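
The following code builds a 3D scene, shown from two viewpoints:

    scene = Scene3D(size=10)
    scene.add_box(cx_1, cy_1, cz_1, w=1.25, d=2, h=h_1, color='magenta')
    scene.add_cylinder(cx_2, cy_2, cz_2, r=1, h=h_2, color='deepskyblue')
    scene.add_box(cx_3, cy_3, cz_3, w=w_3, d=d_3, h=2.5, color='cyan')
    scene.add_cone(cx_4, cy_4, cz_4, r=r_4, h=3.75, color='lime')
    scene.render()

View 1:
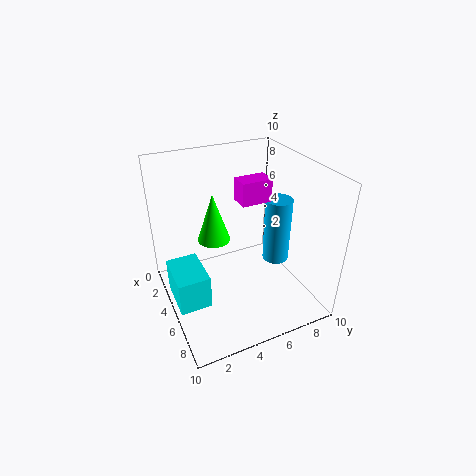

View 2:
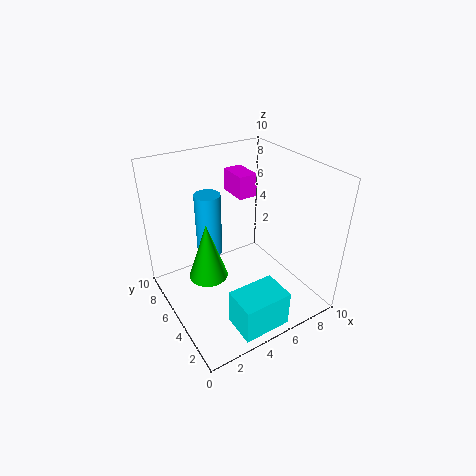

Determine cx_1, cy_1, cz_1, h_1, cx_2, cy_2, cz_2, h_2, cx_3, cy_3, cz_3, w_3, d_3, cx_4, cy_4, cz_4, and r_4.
cx_1 = 5; cy_1 = 4.75; cz_1 = 8; h_1 = 1.5; cx_2 = 4.5; cy_2 = 8.5; cz_2 = 2; h_2 = 5; cx_3 = 2.75; cy_3 = 0.25; cz_3 = 0.5; w_3 = 3.25; d_3 = 2.25; cx_4 = 2.25; cy_4 = 4.25; cz_4 = 3.5; r_4 = 1.25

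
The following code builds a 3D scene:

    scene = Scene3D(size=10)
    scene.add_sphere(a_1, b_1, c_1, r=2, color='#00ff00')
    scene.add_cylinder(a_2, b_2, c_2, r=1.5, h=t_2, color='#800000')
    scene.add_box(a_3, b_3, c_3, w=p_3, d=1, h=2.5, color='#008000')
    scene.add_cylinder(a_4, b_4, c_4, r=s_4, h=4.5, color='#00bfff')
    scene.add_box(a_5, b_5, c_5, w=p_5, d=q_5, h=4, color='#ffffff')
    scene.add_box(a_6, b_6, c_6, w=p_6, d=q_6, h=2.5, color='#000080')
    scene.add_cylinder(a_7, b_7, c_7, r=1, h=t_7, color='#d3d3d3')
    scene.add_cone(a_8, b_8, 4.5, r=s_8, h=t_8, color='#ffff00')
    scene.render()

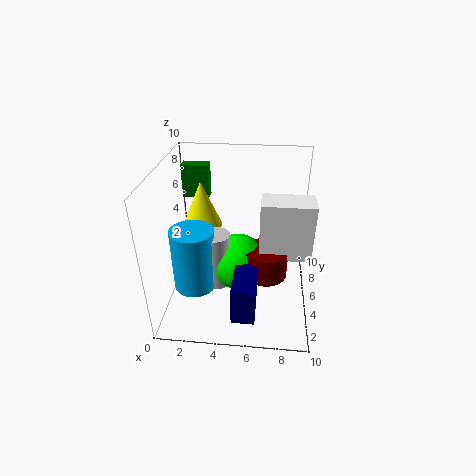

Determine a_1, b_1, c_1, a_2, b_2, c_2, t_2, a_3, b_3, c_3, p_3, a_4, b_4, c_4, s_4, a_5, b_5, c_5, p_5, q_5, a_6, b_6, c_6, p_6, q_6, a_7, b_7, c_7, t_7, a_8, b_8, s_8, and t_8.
a_1 = 5, b_1 = 5, c_1 = 3, a_2 = 7, b_2 = 4.5, c_2 = 2.5, t_2 = 2, a_3 = 0.5, b_3 = 8, c_3 = 6.5, p_3 = 2, a_4 = 2, b_4 = 4, c_4 = 1.5, s_4 = 1.5, a_5 = 6.5, b_5 = 4, c_5 = 4, p_5 = 3.5, q_5 = 2, a_6 = 5, b_6 = 0.5, c_6 = 1.5, p_6 = 1.5, q_6 = 3, a_7 = 3.5, b_7 = 4.5, c_7 = 1.5, t_7 = 4, a_8 = 2, b_8 = 7.5, s_8 = 1.5, t_8 = 3.5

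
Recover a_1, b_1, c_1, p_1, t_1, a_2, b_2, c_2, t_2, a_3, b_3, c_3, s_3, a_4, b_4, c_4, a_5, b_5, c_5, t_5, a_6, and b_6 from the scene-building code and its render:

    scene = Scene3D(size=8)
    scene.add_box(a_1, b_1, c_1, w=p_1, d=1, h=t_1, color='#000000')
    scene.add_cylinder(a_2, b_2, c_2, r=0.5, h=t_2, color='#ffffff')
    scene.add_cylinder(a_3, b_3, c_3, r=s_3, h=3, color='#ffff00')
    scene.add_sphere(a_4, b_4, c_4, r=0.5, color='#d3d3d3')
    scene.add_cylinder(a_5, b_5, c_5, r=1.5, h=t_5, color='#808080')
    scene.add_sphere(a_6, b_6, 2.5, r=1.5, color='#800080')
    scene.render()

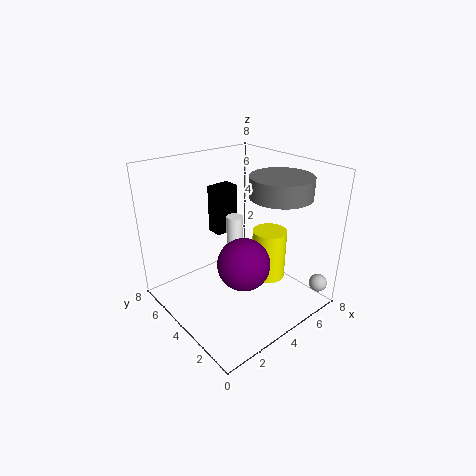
a_1 = 4.5; b_1 = 6.5; c_1 = 3; p_1 = 1.5; t_1 = 3; a_2 = 5; b_2 = 5.5; c_2 = 2.5; t_2 = 2; a_3 = 6; b_3 = 3.5; c_3 = 1; s_3 = 1; a_4 = 7; b_4 = 0.5; c_4 = 1.5; a_5 = 4.5; b_5 = 1.5; c_5 = 7; t_5 = 1; a_6 = 4; b_6 = 3.5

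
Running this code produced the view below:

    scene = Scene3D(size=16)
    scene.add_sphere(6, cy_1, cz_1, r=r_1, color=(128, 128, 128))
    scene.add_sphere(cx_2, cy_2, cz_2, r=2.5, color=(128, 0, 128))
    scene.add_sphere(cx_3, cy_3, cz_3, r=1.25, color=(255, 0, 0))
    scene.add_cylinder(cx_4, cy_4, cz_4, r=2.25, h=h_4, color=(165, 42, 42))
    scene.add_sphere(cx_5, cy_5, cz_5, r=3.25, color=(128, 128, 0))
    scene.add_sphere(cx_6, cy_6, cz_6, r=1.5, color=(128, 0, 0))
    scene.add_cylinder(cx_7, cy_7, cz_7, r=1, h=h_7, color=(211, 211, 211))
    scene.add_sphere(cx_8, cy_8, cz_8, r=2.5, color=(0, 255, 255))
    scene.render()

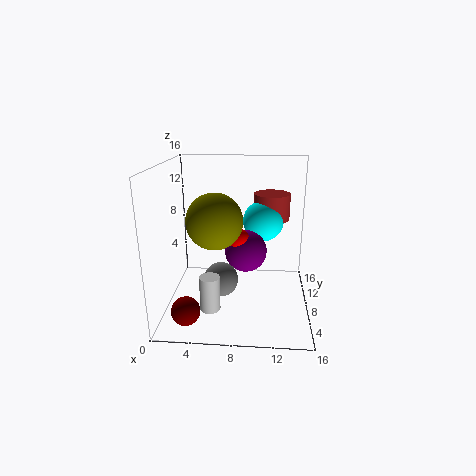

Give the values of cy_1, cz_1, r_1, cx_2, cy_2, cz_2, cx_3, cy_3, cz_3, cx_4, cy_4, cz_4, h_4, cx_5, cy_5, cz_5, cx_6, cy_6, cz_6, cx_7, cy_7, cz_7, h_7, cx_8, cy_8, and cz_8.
cy_1 = 8
cz_1 = 2.75
r_1 = 2
cx_2 = 8.75
cy_2 = 10.25
cz_2 = 5.5
cx_3 = 8
cy_3 = 9.5
cz_3 = 7.25
cx_4 = 11.75
cy_4 = 13.75
cz_4 = 8.5
h_4 = 3.25
cx_5 = 5.25
cy_5 = 9
cz_5 = 9.5
cx_6 = 3
cy_6 = 2.75
cz_6 = 1.75
cx_7 = 5.75
cy_7 = 2
cz_7 = 2.75
h_7 = 3.5
cx_8 = 10.75
cy_8 = 12.75
cz_8 = 8.5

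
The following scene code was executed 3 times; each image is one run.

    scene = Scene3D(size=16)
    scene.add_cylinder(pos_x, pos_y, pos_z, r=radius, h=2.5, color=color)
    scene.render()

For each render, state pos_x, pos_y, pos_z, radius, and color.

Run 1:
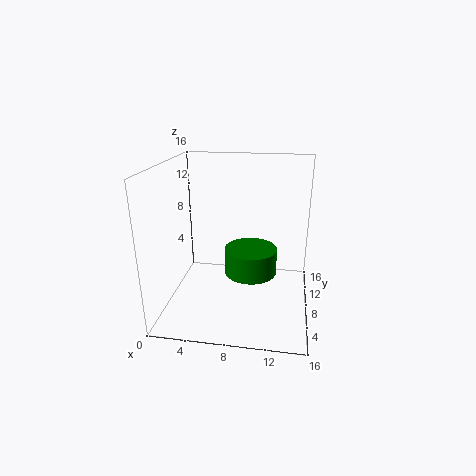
pos_x = 10, pos_y = 3.5, pos_z = 6.5, radius = 2.5, color = 'green'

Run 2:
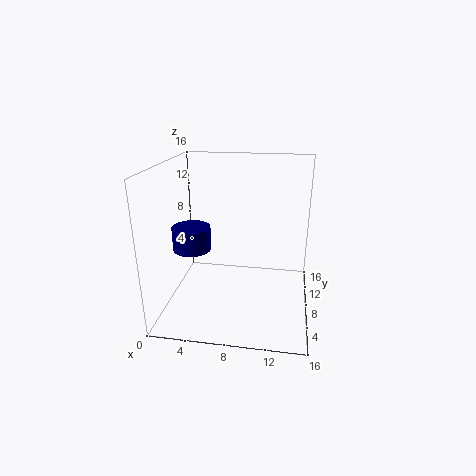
pos_x = 3.5, pos_y = 5.5, pos_z = 7.5, radius = 2, color = 'navy'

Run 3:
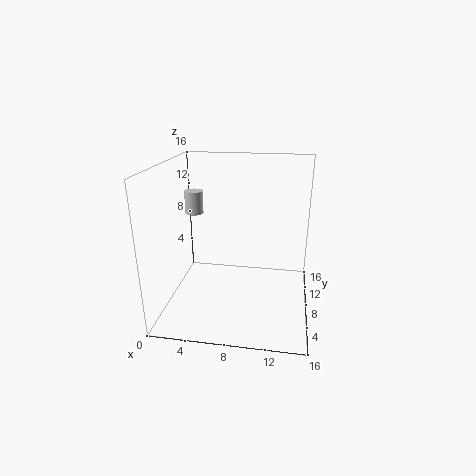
pos_x = 3, pos_y = 8.5, pos_z = 10.5, radius = 1, color = 'lightgray'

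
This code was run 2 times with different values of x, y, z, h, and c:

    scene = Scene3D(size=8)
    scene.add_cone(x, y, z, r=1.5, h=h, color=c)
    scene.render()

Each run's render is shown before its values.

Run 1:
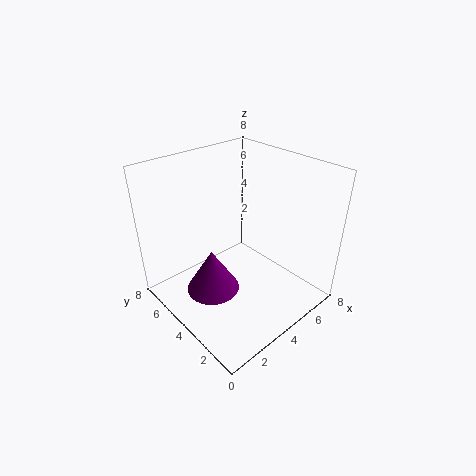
x = 2.5, y = 4.5, z = 1, h = 2.5, c = 'purple'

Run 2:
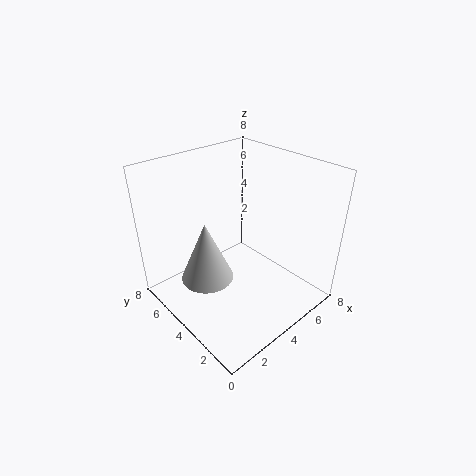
x = 2.5, y = 5, z = 1.5, h = 3.5, c = 'lightgray'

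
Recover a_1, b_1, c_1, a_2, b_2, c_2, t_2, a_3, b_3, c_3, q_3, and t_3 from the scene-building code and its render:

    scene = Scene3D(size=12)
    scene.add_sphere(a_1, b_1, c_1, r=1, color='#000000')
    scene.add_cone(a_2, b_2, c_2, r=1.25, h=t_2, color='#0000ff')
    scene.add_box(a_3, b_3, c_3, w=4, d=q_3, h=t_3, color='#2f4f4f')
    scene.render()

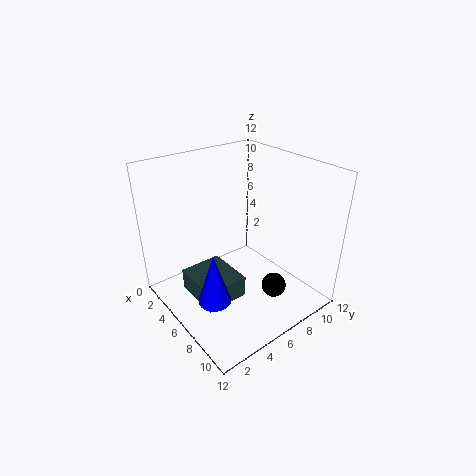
a_1 = 9.25
b_1 = 7.25
c_1 = 2.5
a_2 = 8.25
b_2 = 2
c_2 = 3
t_2 = 4
a_3 = 4.25
b_3 = 1.5
c_3 = 2
q_3 = 3.5
t_3 = 1.75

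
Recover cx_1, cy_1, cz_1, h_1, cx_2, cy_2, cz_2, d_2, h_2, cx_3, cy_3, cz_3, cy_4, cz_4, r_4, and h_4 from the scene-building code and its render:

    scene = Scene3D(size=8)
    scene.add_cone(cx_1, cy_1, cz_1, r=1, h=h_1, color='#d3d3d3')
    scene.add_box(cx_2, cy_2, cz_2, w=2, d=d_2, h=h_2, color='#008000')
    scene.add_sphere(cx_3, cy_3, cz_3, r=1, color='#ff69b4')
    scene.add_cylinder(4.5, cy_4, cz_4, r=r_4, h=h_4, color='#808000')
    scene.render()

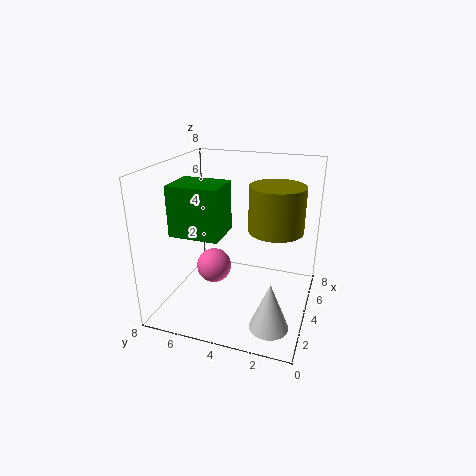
cx_1 = 1.5; cy_1 = 1.5; cz_1 = 0.5; h_1 = 2.5; cx_2 = 1; cy_2 = 4; cz_2 = 5; d_2 = 2.5; h_2 = 2.5; cx_3 = 4; cy_3 = 5.5; cz_3 = 2; cy_4 = 2; cz_4 = 4.5; r_4 = 1.5; h_4 = 2.5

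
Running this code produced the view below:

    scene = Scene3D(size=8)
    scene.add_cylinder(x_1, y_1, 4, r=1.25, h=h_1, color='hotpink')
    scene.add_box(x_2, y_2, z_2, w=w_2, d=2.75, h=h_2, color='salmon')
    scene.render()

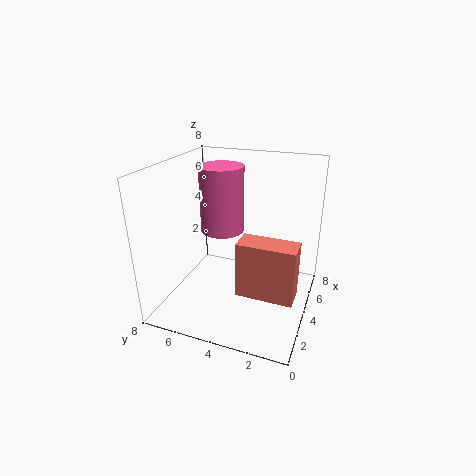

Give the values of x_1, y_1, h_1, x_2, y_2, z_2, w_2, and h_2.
x_1 = 4.75; y_1 = 5.25; h_1 = 3.75; x_2 = 1; y_2 = 0.25; z_2 = 2.5; w_2 = 1.25; h_2 = 2.75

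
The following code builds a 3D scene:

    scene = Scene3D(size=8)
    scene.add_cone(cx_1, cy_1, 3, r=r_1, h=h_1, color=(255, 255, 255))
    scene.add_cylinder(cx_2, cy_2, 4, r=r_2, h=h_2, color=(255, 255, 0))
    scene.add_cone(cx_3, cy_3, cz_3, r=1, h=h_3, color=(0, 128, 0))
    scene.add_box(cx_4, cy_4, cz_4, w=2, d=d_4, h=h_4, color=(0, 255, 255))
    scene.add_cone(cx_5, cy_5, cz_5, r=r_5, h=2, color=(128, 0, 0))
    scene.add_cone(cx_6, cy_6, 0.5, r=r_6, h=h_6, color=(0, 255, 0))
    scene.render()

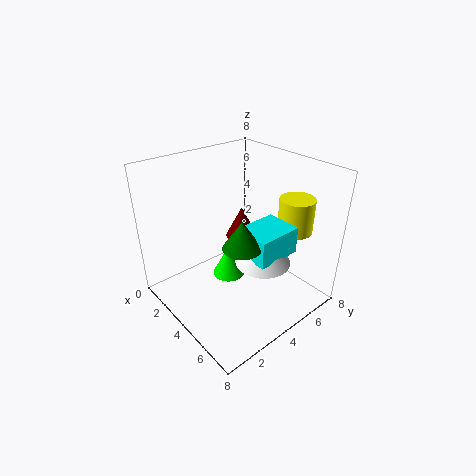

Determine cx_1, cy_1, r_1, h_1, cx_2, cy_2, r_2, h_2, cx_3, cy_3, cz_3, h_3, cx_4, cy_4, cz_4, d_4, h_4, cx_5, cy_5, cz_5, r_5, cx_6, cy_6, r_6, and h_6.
cx_1 = 5.5
cy_1 = 4.5
r_1 = 1.5
h_1 = 2
cx_2 = 5.5
cy_2 = 7
r_2 = 1
h_2 = 2
cx_3 = 5.5
cy_3 = 3
cz_3 = 4.5
h_3 = 1.5
cx_4 = 4.5
cy_4 = 3.5
cz_4 = 3.5
d_4 = 2.5
h_4 = 1.5
cx_5 = 2
cy_5 = 6
cz_5 = 2.5
r_5 = 1
cx_6 = 2.5
cy_6 = 4.5
r_6 = 1
h_6 = 2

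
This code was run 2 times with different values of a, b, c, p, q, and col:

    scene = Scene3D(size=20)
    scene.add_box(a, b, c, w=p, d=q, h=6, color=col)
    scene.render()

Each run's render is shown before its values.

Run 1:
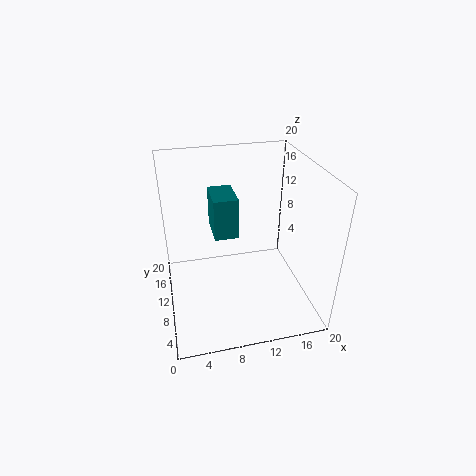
a = 7, b = 11.5, c = 9, p = 3.5, q = 5.5, col = 'teal'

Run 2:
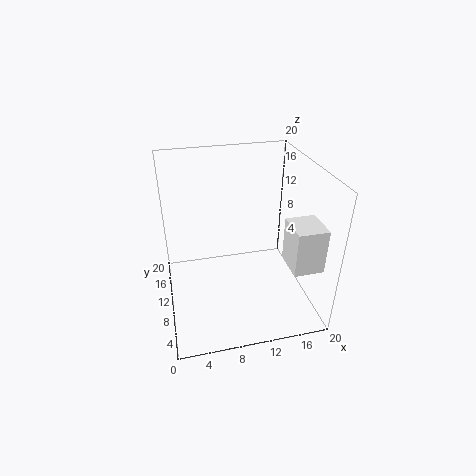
a = 15.5, b = 2.5, c = 8, p = 4, q = 4.5, col = 'white'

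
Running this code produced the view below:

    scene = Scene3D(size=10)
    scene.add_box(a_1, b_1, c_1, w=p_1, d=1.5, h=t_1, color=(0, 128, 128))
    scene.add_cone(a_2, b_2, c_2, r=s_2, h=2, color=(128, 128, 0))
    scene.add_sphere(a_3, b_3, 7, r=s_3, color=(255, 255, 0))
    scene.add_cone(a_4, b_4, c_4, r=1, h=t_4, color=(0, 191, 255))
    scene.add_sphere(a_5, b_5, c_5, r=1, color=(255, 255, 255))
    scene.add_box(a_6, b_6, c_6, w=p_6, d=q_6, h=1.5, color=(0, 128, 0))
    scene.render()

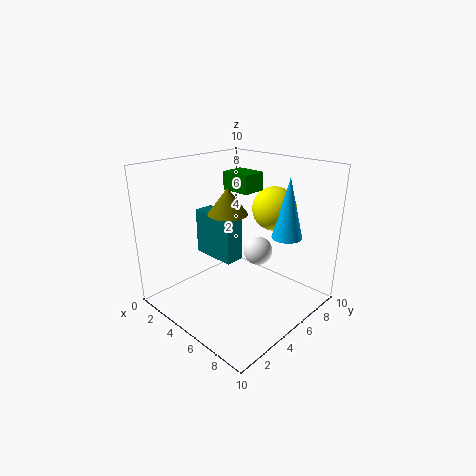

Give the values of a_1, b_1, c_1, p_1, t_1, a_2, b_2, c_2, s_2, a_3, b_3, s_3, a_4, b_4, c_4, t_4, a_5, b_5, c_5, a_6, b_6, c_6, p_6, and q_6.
a_1 = 0.5; b_1 = 5; c_1 = 2.5; p_1 = 3.5; t_1 = 3.5; a_2 = 3; b_2 = 6; c_2 = 6; s_2 = 1.5; a_3 = 6.5; b_3 = 7; s_3 = 1.5; a_4 = 8; b_4 = 6.5; c_4 = 5.5; t_4 = 4; a_5 = 6; b_5 = 6; c_5 = 4; a_6 = 0.5; b_6 = 8; c_6 = 7; p_6 = 2.5; q_6 = 2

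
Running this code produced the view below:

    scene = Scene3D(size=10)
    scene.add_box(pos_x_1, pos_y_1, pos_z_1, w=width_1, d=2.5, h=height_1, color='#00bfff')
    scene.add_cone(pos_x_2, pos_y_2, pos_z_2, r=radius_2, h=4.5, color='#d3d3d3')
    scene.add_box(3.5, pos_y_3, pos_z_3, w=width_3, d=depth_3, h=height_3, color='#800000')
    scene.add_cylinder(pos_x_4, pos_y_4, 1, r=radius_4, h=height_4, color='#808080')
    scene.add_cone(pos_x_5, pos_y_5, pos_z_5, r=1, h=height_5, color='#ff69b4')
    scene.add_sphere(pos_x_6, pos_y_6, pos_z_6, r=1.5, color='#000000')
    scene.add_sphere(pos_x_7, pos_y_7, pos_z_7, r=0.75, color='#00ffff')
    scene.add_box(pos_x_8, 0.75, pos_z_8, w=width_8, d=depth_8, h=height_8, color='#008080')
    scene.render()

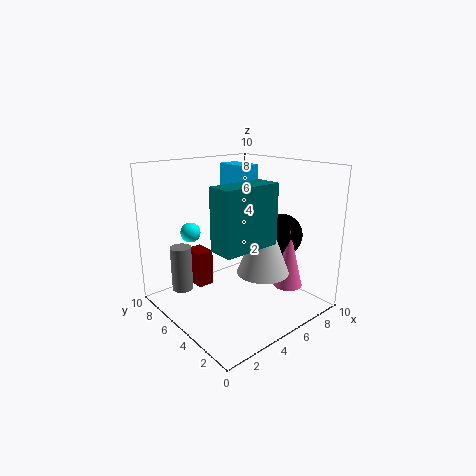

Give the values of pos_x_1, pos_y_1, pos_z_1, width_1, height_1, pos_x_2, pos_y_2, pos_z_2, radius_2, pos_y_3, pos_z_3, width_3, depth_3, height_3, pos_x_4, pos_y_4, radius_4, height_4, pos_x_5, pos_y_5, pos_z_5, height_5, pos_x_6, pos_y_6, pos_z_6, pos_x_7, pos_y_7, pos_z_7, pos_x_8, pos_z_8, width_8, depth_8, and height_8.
pos_x_1 = 6, pos_y_1 = 5.75, pos_z_1 = 7.25, width_1 = 1.5, height_1 = 2.5, pos_x_2 = 5.5, pos_y_2 = 3, pos_z_2 = 3, radius_2 = 1.75, pos_y_3 = 7.75, pos_z_3 = 0.5, width_3 = 1.25, depth_3 = 1.75, height_3 = 2.75, pos_x_4 = 2, pos_y_4 = 7.75, radius_4 = 0.75, height_4 = 3.25, pos_x_5 = 7.25, pos_y_5 = 2.25, pos_z_5 = 1.75, height_5 = 4, pos_x_6 = 7.75, pos_y_6 = 3.5, pos_z_6 = 5, pos_x_7 = 3.5, pos_y_7 = 8.75, pos_z_7 = 4.75, pos_x_8 = 0.75, pos_z_8 = 6, width_8 = 3.5, depth_8 = 1.5, height_8 = 3.5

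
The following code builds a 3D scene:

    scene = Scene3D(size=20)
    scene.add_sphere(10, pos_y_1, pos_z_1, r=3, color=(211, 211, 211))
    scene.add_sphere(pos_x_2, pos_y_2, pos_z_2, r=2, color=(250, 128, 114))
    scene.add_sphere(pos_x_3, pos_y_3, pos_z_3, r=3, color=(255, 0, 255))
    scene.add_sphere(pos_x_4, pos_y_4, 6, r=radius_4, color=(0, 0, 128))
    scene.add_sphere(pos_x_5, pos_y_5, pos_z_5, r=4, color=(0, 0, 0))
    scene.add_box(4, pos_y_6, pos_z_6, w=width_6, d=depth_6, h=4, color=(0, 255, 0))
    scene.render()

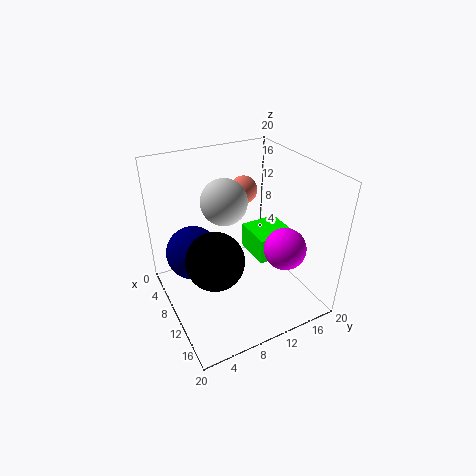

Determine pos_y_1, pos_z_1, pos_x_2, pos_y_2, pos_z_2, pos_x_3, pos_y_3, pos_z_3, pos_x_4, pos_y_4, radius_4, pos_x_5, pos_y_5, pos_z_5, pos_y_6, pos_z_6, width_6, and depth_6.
pos_y_1 = 8
pos_z_1 = 16
pos_x_2 = 6
pos_y_2 = 13
pos_z_2 = 15
pos_x_3 = 13
pos_y_3 = 16
pos_z_3 = 8
pos_x_4 = 5
pos_y_4 = 5
radius_4 = 4
pos_x_5 = 11
pos_y_5 = 6
pos_z_5 = 8
pos_y_6 = 14
pos_z_6 = 4
width_6 = 6
depth_6 = 6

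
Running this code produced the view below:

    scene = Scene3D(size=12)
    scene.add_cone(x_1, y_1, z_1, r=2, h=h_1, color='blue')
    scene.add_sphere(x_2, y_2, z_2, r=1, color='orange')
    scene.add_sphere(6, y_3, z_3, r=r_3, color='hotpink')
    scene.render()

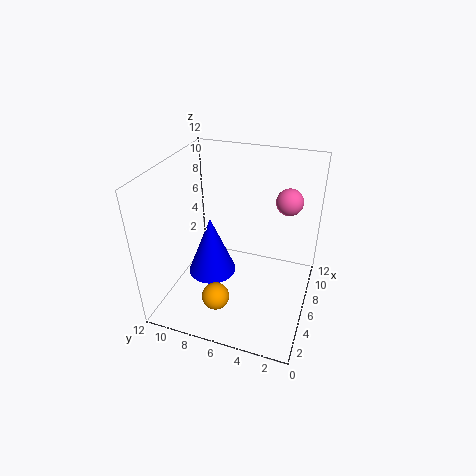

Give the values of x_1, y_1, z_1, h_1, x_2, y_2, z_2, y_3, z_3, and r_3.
x_1 = 5
y_1 = 8
z_1 = 3
h_1 = 5
x_2 = 1
y_2 = 6
z_2 = 4
y_3 = 2
z_3 = 10
r_3 = 1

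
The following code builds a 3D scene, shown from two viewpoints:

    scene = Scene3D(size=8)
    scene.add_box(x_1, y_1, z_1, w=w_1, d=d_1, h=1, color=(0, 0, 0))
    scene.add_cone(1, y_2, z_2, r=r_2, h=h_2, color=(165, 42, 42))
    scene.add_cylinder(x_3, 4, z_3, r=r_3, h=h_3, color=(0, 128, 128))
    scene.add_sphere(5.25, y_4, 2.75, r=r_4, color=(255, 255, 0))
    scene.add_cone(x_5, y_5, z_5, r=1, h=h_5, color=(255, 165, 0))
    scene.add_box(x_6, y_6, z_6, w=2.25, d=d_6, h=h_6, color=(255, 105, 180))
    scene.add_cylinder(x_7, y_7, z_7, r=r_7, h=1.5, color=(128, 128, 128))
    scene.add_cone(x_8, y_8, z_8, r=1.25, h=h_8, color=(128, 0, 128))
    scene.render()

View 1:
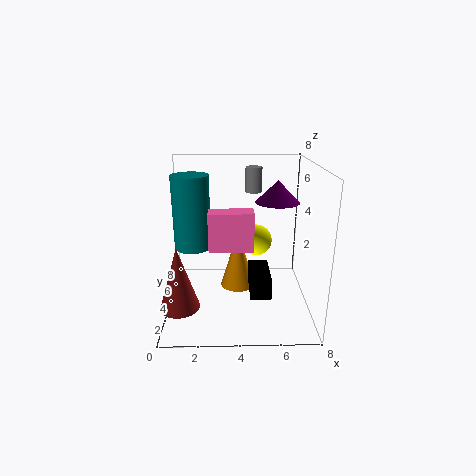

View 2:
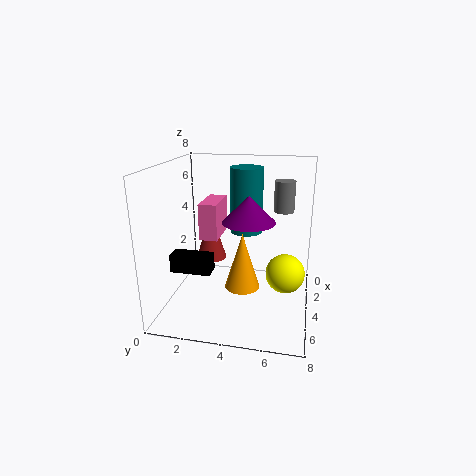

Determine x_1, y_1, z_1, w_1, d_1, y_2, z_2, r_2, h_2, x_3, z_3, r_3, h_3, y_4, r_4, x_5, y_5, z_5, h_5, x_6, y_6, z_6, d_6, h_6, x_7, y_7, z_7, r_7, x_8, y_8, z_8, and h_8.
x_1 = 4.5
y_1 = 0.5
z_1 = 2.25
w_1 = 1
d_1 = 2.25
y_2 = 1.5
z_2 = 1.25
r_2 = 1
h_2 = 3.25
x_3 = 1.5
z_3 = 3.5
r_3 = 1
h_3 = 4
y_4 = 6.75
r_4 = 1
x_5 = 4
y_5 = 4.25
z_5 = 1
h_5 = 3.25
x_6 = 2.5
y_6 = 2
z_6 = 4
d_6 = 1
h_6 = 2
x_7 = 5
y_7 = 6.5
z_7 = 6
r_7 = 0.5
x_8 = 6.25
y_8 = 5
z_8 = 5.75
h_8 = 1.25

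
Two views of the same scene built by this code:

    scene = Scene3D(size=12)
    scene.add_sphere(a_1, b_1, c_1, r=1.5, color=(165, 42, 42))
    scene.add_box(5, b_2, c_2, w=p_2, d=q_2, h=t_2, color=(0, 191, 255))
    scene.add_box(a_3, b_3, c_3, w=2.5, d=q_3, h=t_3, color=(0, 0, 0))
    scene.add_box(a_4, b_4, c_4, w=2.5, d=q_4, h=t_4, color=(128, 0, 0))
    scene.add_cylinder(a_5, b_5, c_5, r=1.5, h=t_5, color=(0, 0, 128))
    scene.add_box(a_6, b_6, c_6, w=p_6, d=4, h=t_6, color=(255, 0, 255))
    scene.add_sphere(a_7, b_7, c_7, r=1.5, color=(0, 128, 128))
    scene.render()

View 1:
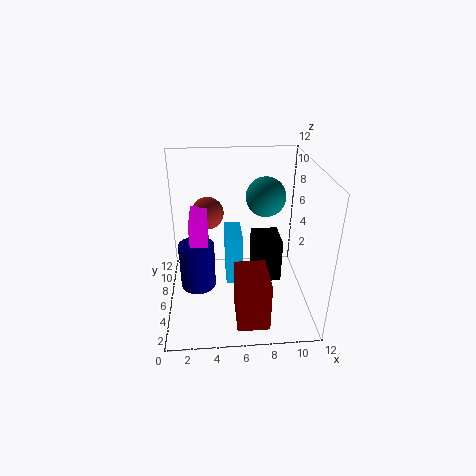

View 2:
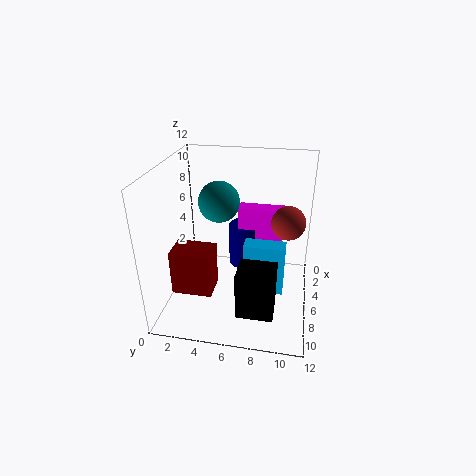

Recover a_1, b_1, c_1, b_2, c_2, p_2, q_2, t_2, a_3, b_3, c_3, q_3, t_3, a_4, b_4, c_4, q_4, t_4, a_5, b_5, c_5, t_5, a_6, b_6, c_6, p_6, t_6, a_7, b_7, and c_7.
a_1 = 3.5
b_1 = 10
c_1 = 6.5
b_2 = 6.5
c_2 = 1
p_2 = 1.5
q_2 = 3.5
t_2 = 4.5
a_3 = 7.5
b_3 = 6.5
c_3 = 1
q_3 = 3
t_3 = 4
a_4 = 5.5
b_4 = 0.5
c_4 = 1
q_4 = 3.5
t_4 = 4
a_5 = 2.5
b_5 = 6
c_5 = 1.5
t_5 = 4
a_6 = 2
b_6 = 5.5
c_6 = 2.5
p_6 = 1.5
t_6 = 5
a_7 = 8
b_7 = 5
c_7 = 10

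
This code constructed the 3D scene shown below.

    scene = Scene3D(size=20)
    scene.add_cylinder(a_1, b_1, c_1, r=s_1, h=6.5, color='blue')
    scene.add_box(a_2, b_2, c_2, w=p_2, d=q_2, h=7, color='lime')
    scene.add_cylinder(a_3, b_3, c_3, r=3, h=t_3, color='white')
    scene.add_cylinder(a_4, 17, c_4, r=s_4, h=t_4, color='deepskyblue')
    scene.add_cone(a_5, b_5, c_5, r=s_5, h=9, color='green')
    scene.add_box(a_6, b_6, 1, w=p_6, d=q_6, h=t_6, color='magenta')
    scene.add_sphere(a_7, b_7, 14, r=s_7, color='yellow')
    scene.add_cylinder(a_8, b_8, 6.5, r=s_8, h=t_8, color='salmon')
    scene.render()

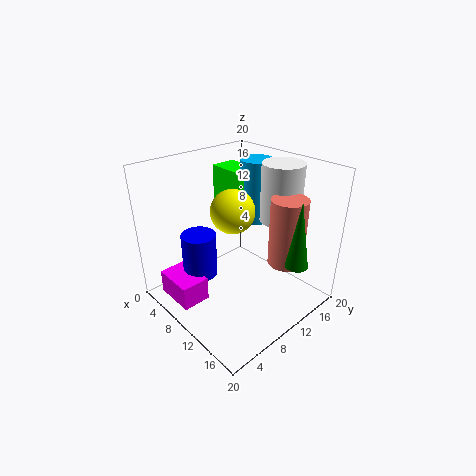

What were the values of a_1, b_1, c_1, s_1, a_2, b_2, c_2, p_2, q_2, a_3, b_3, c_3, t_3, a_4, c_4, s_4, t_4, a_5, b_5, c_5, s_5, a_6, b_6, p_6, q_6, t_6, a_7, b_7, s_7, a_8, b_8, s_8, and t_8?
a_1 = 5.5; b_1 = 6.5; c_1 = 3.5; s_1 = 2.5; a_2 = 0.5; b_2 = 13.5; c_2 = 10.5; p_2 = 6; q_2 = 4; a_3 = 11.5; b_3 = 17; c_3 = 11; t_3 = 8.5; a_4 = 6.5; c_4 = 9.5; s_4 = 2.5; t_4 = 9.5; a_5 = 18; b_5 = 13; c_5 = 8; s_5 = 1.5; a_6 = 2.5; b_6 = 1.5; p_6 = 6; q_6 = 4; t_6 = 3.5; a_7 = 9.5; b_7 = 9.5; s_7 = 3; a_8 = 15; b_8 = 14.5; s_8 = 2.5; t_8 = 9.5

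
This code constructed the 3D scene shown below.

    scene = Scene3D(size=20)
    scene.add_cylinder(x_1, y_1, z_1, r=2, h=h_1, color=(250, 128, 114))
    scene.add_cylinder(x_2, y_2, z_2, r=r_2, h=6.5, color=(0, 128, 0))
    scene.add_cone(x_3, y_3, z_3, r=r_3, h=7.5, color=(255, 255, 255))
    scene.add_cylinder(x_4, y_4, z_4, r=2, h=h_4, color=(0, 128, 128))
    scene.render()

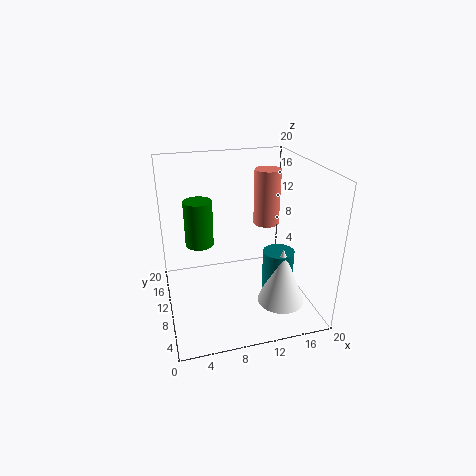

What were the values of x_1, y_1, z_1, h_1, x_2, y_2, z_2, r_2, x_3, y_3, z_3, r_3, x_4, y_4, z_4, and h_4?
x_1 = 16; y_1 = 15; z_1 = 9.5; h_1 = 8.5; x_2 = 5; y_2 = 12.5; z_2 = 8.5; r_2 = 2; x_3 = 14; y_3 = 3.5; z_3 = 3.5; r_3 = 3; x_4 = 14; y_4 = 5; z_4 = 3; h_4 = 7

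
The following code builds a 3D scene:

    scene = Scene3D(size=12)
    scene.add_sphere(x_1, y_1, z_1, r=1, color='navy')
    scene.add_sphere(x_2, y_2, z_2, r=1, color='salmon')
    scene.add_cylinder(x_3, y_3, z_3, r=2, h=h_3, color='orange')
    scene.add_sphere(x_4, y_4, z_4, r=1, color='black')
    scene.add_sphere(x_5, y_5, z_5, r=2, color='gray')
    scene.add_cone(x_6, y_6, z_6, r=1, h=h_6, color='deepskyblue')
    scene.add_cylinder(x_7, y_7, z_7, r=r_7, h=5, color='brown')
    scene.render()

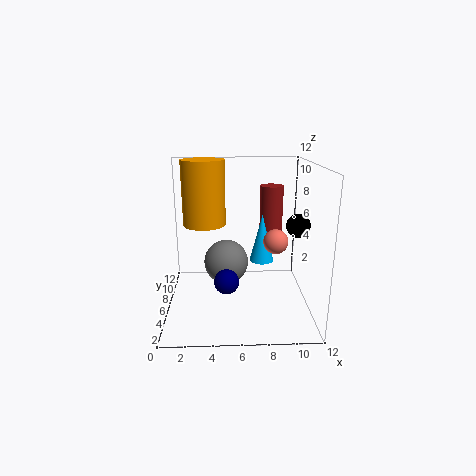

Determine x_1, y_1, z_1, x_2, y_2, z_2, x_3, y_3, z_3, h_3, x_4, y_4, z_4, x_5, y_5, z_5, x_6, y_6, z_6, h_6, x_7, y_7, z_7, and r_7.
x_1 = 5, y_1 = 4, z_1 = 3, x_2 = 9, y_2 = 5, z_2 = 6, x_3 = 3, y_3 = 10, z_3 = 6, h_3 = 6, x_4 = 11, y_4 = 6, z_4 = 7, x_5 = 5, y_5 = 8, z_5 = 3, x_6 = 8, y_6 = 6, z_6 = 4, h_6 = 4, x_7 = 9, y_7 = 8, z_7 = 5, r_7 = 1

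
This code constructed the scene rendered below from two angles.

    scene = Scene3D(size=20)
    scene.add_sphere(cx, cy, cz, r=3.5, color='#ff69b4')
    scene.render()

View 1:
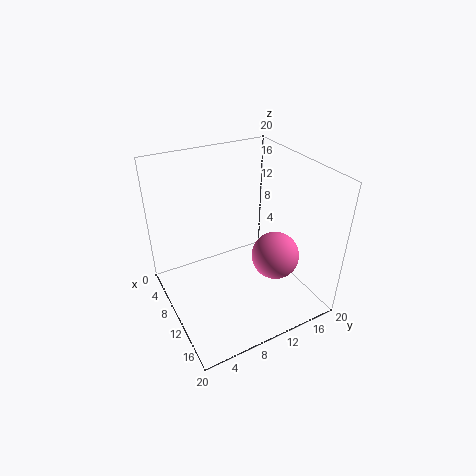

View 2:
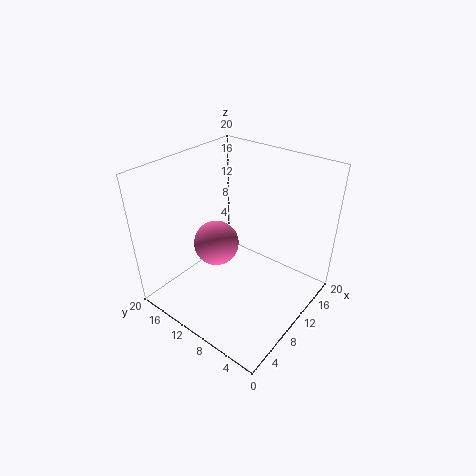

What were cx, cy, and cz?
cx = 11.5
cy = 15.5
cz = 6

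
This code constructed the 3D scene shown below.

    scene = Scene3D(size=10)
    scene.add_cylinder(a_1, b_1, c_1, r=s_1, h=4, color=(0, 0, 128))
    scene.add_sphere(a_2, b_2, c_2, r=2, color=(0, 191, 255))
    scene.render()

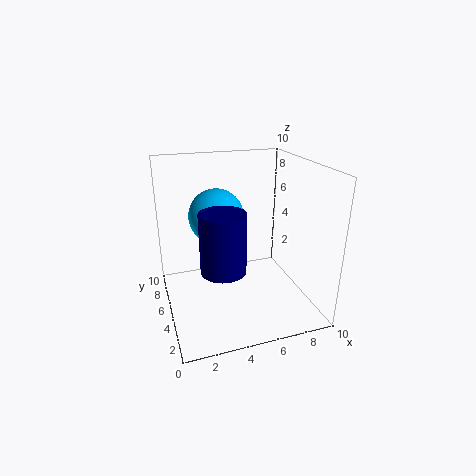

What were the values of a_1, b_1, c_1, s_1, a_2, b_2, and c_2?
a_1 = 3.5
b_1 = 3.5
c_1 = 3.5
s_1 = 1.5
a_2 = 4
b_2 = 7
c_2 = 6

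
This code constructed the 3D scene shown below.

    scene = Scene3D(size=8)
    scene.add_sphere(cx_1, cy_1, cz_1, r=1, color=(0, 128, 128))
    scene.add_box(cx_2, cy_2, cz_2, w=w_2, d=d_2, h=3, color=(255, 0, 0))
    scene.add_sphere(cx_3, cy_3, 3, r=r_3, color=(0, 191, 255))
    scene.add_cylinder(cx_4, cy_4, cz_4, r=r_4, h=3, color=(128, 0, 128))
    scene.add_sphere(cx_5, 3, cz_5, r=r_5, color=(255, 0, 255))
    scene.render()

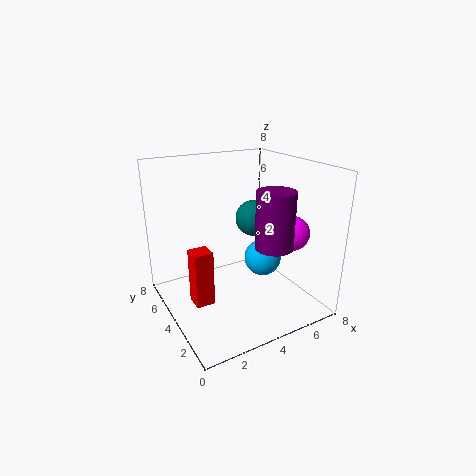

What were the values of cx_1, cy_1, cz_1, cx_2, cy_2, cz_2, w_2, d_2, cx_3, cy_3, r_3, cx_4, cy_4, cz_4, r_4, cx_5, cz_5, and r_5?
cx_1 = 5; cy_1 = 4; cz_1 = 5; cx_2 = 1; cy_2 = 3; cz_2 = 1; w_2 = 1; d_2 = 1; cx_3 = 5; cy_3 = 3; r_3 = 1; cx_4 = 5; cy_4 = 2; cz_4 = 4; r_4 = 1; cx_5 = 7; cz_5 = 4; r_5 = 1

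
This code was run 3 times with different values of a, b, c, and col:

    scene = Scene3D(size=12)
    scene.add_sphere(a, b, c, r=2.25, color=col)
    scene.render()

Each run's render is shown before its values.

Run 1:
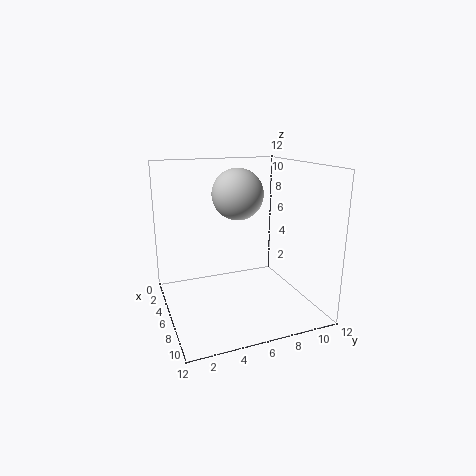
a = 4; b = 6.75; c = 9.25; col = 'lightgray'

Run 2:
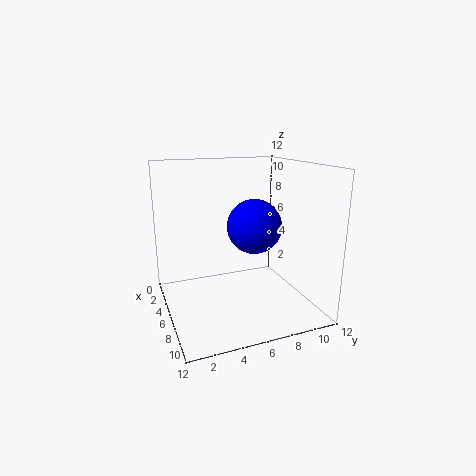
a = 6.5; b = 7.25; c = 7; col = 'blue'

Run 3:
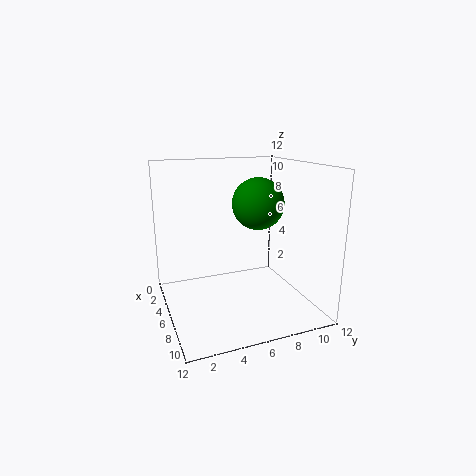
a = 5; b = 8.25; c = 8.5; col = 'green'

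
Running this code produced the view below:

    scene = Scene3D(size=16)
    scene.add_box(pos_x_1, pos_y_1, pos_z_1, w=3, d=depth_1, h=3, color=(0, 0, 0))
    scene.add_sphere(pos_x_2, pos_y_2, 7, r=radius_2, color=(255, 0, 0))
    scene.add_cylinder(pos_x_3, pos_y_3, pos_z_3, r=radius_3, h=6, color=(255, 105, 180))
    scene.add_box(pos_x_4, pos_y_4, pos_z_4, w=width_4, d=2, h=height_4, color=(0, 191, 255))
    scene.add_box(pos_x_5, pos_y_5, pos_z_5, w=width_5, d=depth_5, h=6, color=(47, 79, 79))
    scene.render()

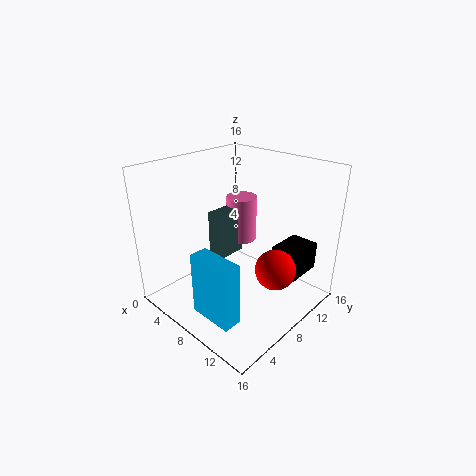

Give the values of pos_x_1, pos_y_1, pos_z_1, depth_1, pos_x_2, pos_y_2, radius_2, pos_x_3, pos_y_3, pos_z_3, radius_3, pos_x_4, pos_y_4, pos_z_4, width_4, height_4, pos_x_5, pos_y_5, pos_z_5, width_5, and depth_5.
pos_x_1 = 12, pos_y_1 = 9, pos_z_1 = 5, depth_1 = 4, pos_x_2 = 14, pos_y_2 = 7, radius_2 = 2, pos_x_3 = 3, pos_y_3 = 14, pos_z_3 = 4, radius_3 = 2, pos_x_4 = 7, pos_y_4 = 2, pos_z_4 = 1, width_4 = 5, height_4 = 7, pos_x_5 = 2, pos_y_5 = 9, pos_z_5 = 3, width_5 = 2, depth_5 = 4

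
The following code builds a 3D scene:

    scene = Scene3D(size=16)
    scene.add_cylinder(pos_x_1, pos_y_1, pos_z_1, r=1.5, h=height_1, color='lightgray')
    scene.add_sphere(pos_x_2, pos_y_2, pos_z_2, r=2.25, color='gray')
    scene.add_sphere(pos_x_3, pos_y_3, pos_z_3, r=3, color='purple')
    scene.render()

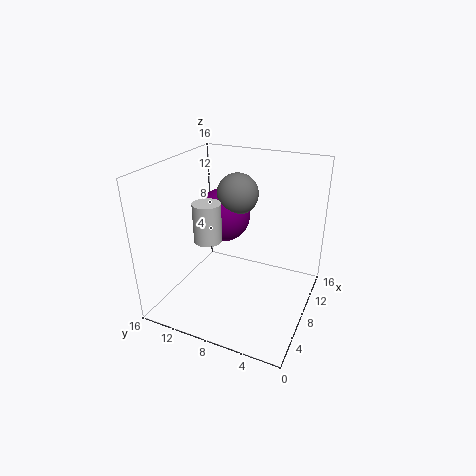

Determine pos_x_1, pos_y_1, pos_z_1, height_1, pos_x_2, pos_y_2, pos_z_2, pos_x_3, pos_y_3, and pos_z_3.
pos_x_1 = 5.75
pos_y_1 = 10.5
pos_z_1 = 8.25
height_1 = 4.25
pos_x_2 = 9
pos_y_2 = 8.5
pos_z_2 = 12.75
pos_x_3 = 9
pos_y_3 = 10.25
pos_z_3 = 10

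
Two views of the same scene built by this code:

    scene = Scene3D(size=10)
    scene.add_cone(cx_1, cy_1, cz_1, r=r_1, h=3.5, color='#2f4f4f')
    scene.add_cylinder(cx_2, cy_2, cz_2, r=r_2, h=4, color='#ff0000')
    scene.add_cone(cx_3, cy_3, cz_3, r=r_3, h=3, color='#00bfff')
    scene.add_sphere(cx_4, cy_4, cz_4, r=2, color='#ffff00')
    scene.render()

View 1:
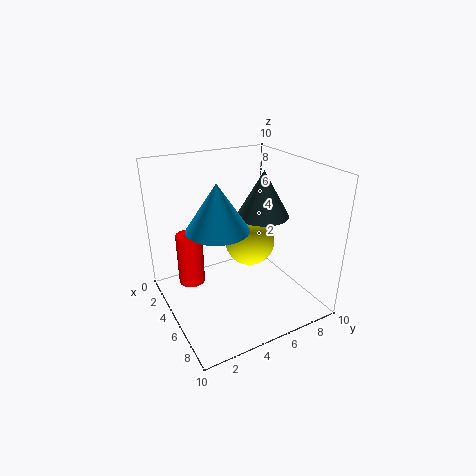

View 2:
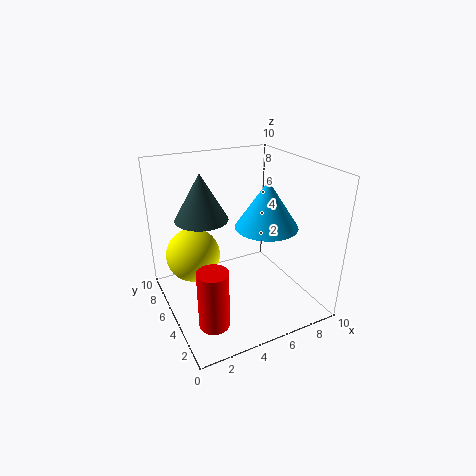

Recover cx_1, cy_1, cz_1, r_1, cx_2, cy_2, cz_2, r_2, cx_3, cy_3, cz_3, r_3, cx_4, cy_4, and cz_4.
cx_1 = 3.5
cy_1 = 8
cz_1 = 5.5
r_1 = 2
cx_2 = 2
cy_2 = 2.5
cz_2 = 0.5
r_2 = 1
cx_3 = 6
cy_3 = 3
cz_3 = 6.5
r_3 = 2
cx_4 = 2.5
cy_4 = 7.5
cz_4 = 3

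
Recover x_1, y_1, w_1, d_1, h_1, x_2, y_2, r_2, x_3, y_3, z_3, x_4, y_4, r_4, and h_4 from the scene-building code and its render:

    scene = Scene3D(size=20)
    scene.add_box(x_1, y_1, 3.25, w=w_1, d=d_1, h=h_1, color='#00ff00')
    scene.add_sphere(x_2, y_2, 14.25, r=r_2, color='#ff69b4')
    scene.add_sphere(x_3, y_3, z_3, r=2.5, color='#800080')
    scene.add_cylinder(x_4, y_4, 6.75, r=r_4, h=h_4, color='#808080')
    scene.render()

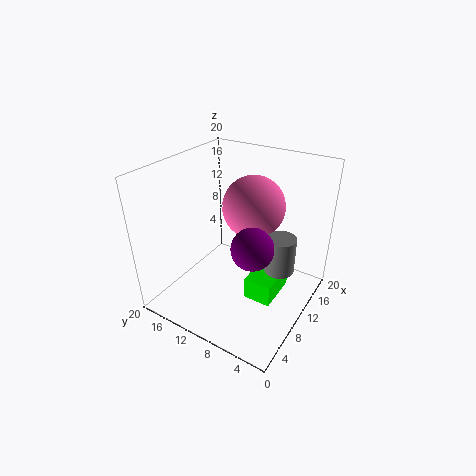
x_1 = 6.75
y_1 = 3.25
w_1 = 5.75
d_1 = 3.75
h_1 = 3
x_2 = 12
y_2 = 8.75
r_2 = 4.25
x_3 = 4.75
y_3 = 4.75
z_3 = 13
x_4 = 10.5
y_4 = 3.75
r_4 = 2
h_4 = 5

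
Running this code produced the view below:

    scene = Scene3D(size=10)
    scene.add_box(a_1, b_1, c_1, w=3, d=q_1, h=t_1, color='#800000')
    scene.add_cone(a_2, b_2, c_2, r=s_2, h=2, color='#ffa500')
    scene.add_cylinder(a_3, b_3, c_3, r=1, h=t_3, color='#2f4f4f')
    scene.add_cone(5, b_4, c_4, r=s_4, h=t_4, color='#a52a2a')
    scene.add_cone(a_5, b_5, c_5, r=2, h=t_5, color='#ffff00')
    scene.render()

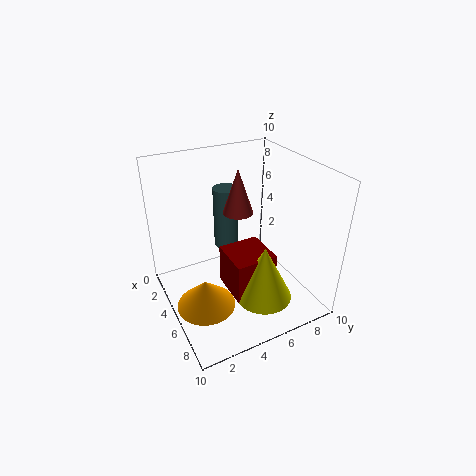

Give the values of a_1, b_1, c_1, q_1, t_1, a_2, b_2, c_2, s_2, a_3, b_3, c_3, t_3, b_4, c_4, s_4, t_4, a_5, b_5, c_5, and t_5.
a_1 = 4
b_1 = 4
c_1 = 1
q_1 = 3
t_1 = 3
a_2 = 6
b_2 = 2
c_2 = 1
s_2 = 2
a_3 = 1
b_3 = 6
c_3 = 2
t_3 = 5
b_4 = 5
c_4 = 7
s_4 = 1
t_4 = 3
a_5 = 7
b_5 = 6
c_5 = 1
t_5 = 4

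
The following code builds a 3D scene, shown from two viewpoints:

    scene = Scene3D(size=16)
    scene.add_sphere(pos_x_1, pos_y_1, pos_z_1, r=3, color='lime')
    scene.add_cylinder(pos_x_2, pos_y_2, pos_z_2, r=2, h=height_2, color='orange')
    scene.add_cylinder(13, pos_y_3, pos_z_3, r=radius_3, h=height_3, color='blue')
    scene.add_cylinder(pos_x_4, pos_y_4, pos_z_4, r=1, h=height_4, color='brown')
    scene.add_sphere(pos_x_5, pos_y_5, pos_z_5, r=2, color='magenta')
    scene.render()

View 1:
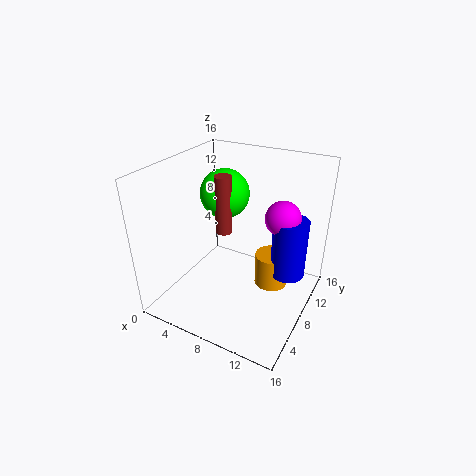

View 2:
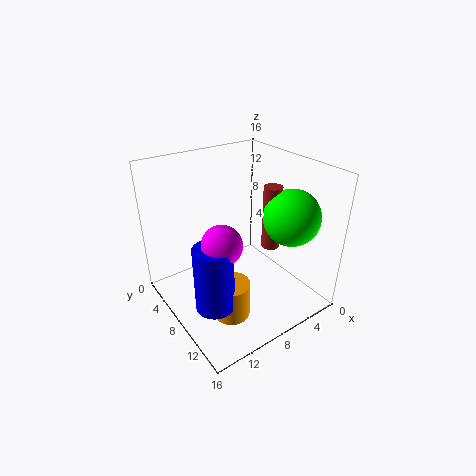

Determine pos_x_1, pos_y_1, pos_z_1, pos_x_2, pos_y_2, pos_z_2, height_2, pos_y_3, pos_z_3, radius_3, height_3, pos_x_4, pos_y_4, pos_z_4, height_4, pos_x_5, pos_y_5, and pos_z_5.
pos_x_1 = 4; pos_y_1 = 12; pos_z_1 = 11; pos_x_2 = 11; pos_y_2 = 11; pos_z_2 = 1; height_2 = 4; pos_y_3 = 11; pos_z_3 = 3; radius_3 = 2; height_3 = 7; pos_x_4 = 5; pos_y_4 = 10; pos_z_4 = 7; height_4 = 7; pos_x_5 = 12; pos_y_5 = 11; pos_z_5 = 10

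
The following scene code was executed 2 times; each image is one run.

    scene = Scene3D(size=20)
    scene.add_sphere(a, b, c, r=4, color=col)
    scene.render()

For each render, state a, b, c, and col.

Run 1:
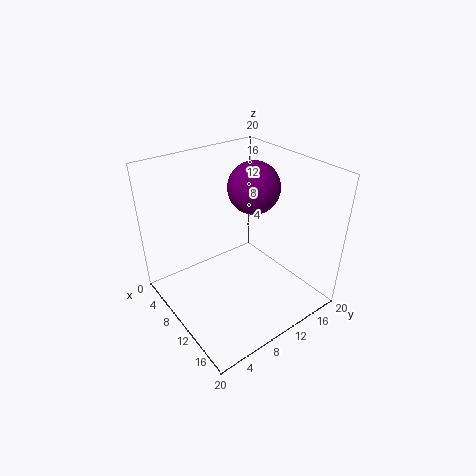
a = 6; b = 16; c = 14.5; col = 'purple'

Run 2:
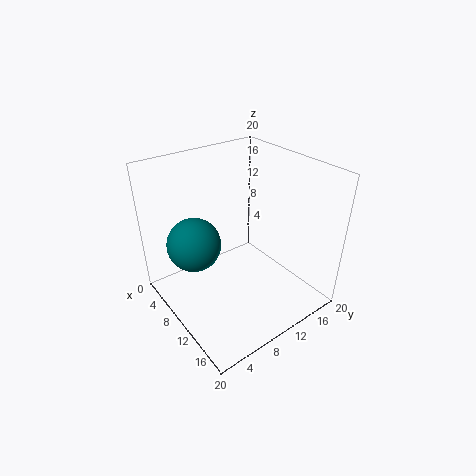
a = 4.5; b = 6; c = 7.5; col = 'teal'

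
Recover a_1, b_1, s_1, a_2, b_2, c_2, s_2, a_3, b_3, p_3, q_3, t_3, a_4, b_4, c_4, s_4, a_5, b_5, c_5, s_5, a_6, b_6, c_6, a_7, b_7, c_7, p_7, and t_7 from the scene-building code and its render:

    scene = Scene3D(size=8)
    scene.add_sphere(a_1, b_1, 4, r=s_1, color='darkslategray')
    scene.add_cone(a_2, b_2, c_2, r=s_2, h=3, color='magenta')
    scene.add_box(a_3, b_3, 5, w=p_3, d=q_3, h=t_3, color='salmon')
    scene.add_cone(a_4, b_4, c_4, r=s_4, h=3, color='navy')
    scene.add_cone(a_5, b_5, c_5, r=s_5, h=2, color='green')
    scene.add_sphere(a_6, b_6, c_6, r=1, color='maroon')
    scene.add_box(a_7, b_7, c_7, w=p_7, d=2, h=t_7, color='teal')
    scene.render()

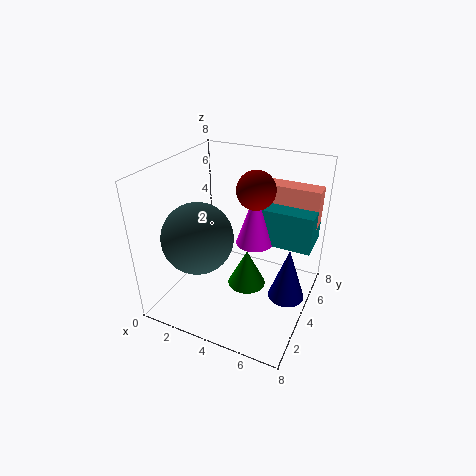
a_1 = 2, b_1 = 3, s_1 = 2, a_2 = 5, b_2 = 4, c_2 = 4, s_2 = 1, a_3 = 5, b_3 = 5, p_3 = 3, q_3 = 1, t_3 = 2, a_4 = 7, b_4 = 4, c_4 = 1, s_4 = 1, a_5 = 5, b_5 = 3, c_5 = 2, s_5 = 1, a_6 = 5, b_6 = 4, c_6 = 7, a_7 = 5, b_7 = 4, c_7 = 4, p_7 = 3, t_7 = 2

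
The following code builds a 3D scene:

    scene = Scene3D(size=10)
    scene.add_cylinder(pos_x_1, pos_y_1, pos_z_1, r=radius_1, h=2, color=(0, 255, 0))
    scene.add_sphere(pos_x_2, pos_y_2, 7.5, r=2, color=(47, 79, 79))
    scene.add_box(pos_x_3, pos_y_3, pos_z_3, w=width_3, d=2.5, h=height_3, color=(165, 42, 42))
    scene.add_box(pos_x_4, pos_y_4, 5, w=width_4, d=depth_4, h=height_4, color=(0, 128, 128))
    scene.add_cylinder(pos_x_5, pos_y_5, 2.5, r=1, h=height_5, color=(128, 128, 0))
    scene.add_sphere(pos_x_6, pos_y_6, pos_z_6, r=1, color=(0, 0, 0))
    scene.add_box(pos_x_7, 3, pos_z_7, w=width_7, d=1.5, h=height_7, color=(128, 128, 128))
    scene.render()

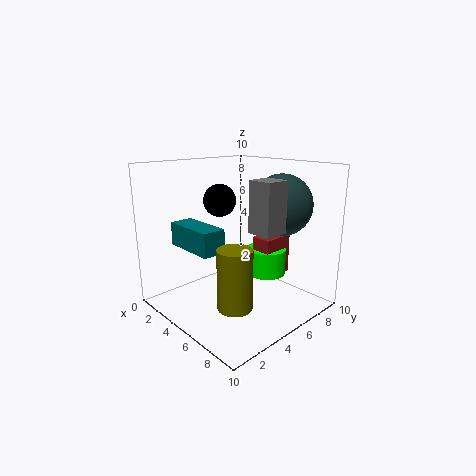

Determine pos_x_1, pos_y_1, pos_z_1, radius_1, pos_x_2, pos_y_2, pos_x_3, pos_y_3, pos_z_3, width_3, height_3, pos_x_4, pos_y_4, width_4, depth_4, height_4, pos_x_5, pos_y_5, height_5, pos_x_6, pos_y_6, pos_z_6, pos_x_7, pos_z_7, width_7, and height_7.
pos_x_1 = 5
pos_y_1 = 8
pos_z_1 = 1.5
radius_1 = 1.5
pos_x_2 = 7.5
pos_y_2 = 6.5
pos_x_3 = 4.5
pos_y_3 = 7
pos_z_3 = 1.5
width_3 = 1.5
height_3 = 3
pos_x_4 = 3
pos_y_4 = 1
width_4 = 3.5
depth_4 = 1.5
height_4 = 1.5
pos_x_5 = 8.5
pos_y_5 = 1.5
height_5 = 3.5
pos_x_6 = 5.5
pos_y_6 = 3
pos_z_6 = 8
pos_x_7 = 8
pos_z_7 = 6.5
width_7 = 1.5
height_7 = 3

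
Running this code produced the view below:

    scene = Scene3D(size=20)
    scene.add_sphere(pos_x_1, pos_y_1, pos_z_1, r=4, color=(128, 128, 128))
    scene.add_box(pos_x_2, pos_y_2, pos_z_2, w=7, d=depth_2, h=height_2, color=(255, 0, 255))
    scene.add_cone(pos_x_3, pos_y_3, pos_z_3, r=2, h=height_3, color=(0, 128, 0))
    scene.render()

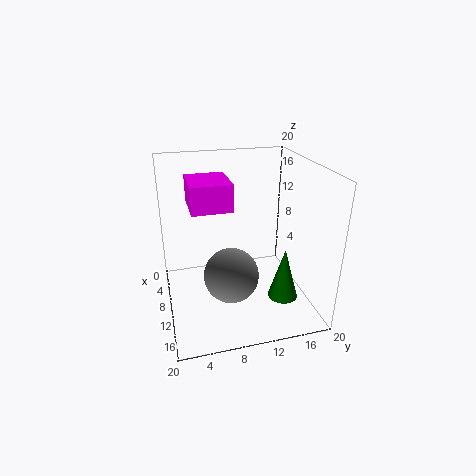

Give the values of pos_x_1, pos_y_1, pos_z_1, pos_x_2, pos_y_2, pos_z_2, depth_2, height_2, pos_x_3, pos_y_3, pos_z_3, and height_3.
pos_x_1 = 10
pos_y_1 = 9
pos_z_1 = 4
pos_x_2 = 1
pos_y_2 = 4
pos_z_2 = 13
depth_2 = 6
height_2 = 4
pos_x_3 = 15
pos_y_3 = 15
pos_z_3 = 3
height_3 = 7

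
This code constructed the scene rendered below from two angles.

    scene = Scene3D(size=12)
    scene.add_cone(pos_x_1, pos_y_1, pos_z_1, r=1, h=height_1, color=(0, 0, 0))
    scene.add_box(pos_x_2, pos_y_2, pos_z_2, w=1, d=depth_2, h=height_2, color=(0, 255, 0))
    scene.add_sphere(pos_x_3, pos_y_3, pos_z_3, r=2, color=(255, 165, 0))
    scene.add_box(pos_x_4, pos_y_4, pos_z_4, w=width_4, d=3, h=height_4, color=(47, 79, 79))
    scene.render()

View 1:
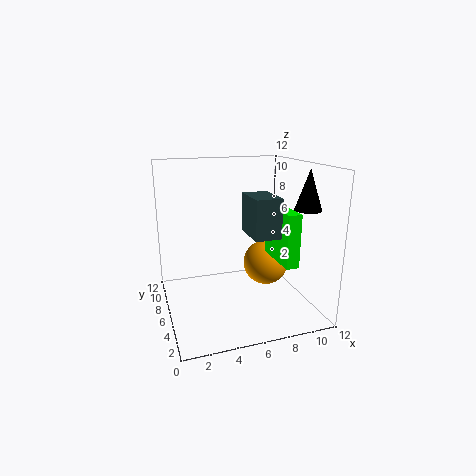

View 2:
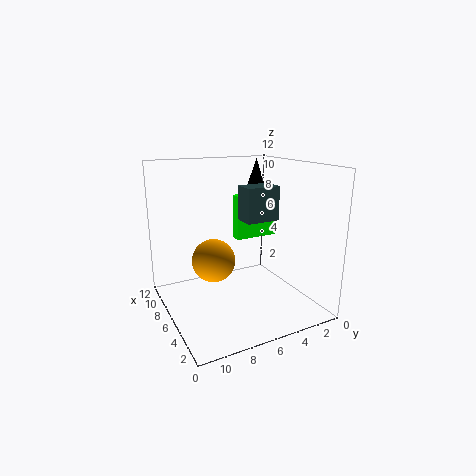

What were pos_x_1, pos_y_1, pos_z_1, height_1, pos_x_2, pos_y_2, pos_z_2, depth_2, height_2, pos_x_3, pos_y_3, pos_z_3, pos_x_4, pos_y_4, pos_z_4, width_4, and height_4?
pos_x_1 = 10; pos_y_1 = 2; pos_z_1 = 9; height_1 = 3; pos_x_2 = 8; pos_y_2 = 1; pos_z_2 = 5; depth_2 = 4; height_2 = 4; pos_x_3 = 9; pos_y_3 = 7; pos_z_3 = 3; pos_x_4 = 6; pos_y_4 = 2; pos_z_4 = 7; width_4 = 2; height_4 = 3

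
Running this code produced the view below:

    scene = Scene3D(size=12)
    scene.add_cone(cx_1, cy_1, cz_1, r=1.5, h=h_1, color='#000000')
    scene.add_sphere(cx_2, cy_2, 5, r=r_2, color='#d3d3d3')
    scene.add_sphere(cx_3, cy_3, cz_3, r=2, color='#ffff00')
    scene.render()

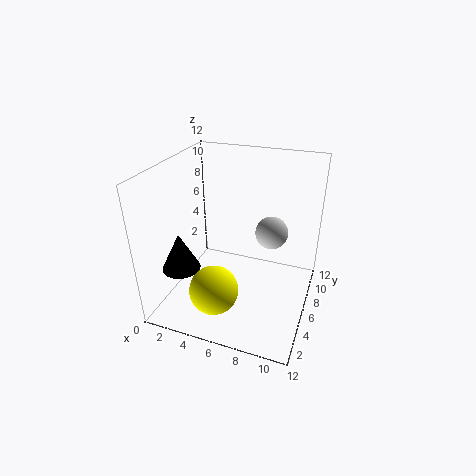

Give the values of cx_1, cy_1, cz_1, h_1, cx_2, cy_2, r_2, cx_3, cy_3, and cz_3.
cx_1 = 2.5
cy_1 = 2.5
cz_1 = 4.5
h_1 = 3
cx_2 = 8
cy_2 = 9.5
r_2 = 1.5
cx_3 = 5
cy_3 = 3
cz_3 = 2.5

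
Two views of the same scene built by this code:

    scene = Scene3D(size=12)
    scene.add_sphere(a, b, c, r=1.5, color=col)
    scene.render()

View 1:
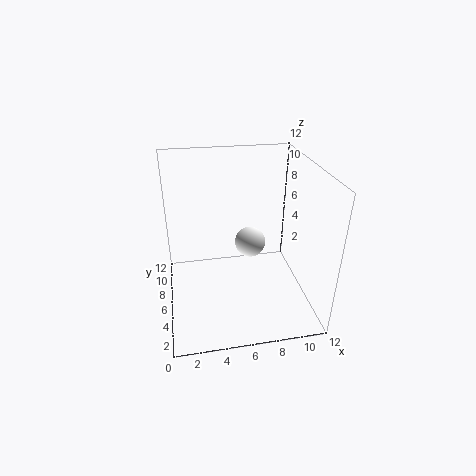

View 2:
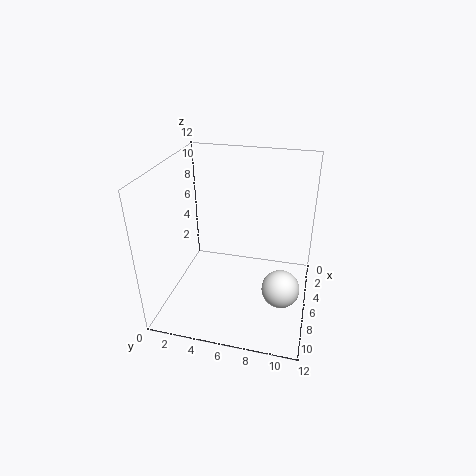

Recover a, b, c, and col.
a = 8
b = 10
c = 3
col = 'white'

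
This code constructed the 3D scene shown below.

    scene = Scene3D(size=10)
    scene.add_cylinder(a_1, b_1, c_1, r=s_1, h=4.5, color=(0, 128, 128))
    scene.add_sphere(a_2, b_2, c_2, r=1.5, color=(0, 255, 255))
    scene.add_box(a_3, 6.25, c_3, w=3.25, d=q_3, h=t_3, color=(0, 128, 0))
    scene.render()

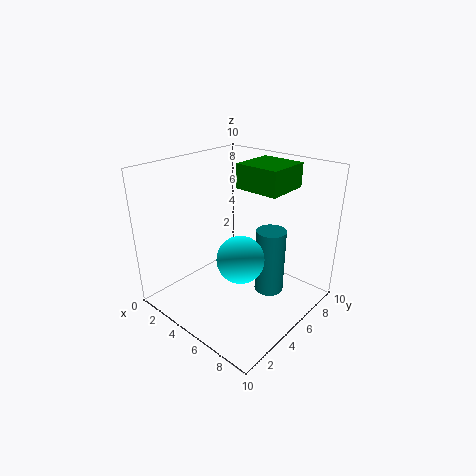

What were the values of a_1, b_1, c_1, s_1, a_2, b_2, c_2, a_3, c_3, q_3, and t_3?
a_1 = 7.25
b_1 = 5.75
c_1 = 1.5
s_1 = 1
a_2 = 6.75
b_2 = 3.25
c_2 = 4.75
a_3 = 3.75
c_3 = 8
q_3 = 3.25
t_3 = 1.75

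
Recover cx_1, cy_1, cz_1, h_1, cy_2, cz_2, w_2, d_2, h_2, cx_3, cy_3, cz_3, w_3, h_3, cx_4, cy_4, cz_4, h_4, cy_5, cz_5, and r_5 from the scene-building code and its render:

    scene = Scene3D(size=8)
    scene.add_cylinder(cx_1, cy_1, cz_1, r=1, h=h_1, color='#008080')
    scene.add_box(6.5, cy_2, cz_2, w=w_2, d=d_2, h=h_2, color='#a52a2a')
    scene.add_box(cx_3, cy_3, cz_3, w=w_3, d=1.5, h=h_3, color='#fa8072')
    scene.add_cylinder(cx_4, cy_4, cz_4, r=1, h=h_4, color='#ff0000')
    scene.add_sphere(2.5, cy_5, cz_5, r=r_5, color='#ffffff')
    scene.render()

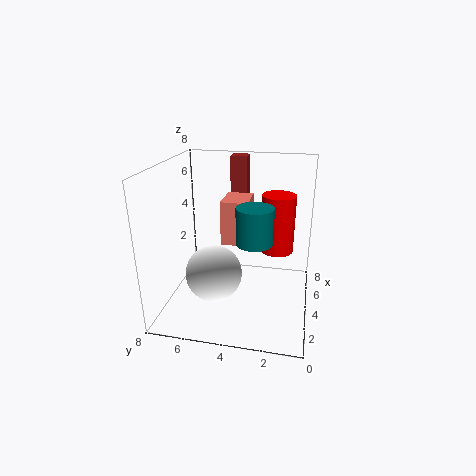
cx_1 = 3.5
cy_1 = 3
cz_1 = 4
h_1 = 2
cy_2 = 4
cz_2 = 4.5
w_2 = 1
d_2 = 1
h_2 = 3.5
cx_3 = 4
cy_3 = 3.5
cz_3 = 3.5
w_3 = 2
h_3 = 2.5
cx_4 = 6
cy_4 = 2
cz_4 = 2.5
h_4 = 3.5
cy_5 = 5
cz_5 = 2.5
r_5 = 1.5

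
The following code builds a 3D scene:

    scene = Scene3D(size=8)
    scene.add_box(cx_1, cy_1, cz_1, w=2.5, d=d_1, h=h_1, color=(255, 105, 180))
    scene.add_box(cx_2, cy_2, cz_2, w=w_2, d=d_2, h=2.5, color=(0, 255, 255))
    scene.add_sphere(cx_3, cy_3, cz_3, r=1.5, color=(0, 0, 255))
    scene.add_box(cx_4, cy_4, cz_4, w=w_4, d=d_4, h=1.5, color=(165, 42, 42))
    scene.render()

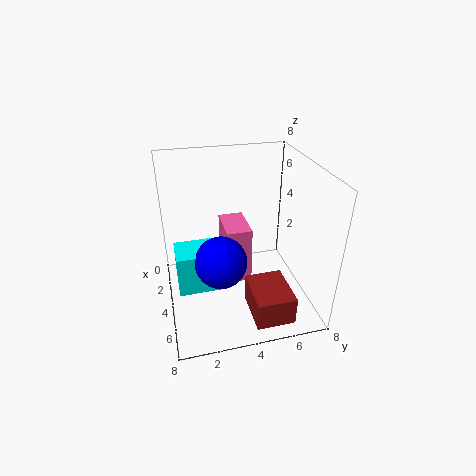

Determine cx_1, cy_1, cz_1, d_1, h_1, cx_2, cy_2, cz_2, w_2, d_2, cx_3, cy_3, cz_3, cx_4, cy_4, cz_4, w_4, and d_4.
cx_1 = 1
cy_1 = 3.5
cz_1 = 0.5
d_1 = 1.5
h_1 = 3.5
cx_2 = 2
cy_2 = 0.5
cz_2 = 0.5
w_2 = 2
d_2 = 3
cx_3 = 4
cy_3 = 3
cz_3 = 2.5
cx_4 = 5.5
cy_4 = 4
cz_4 = 1
w_4 = 2.5
d_4 = 2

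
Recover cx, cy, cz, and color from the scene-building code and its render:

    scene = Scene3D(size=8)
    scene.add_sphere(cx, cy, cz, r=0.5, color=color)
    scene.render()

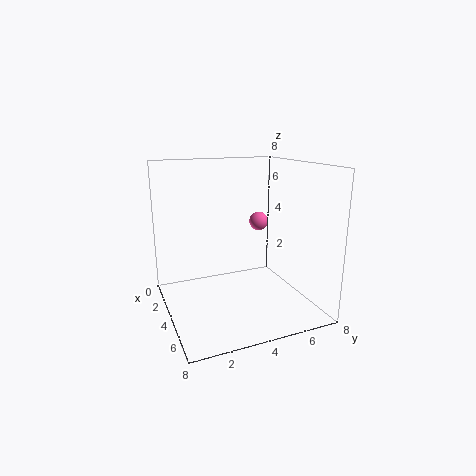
cx = 4.5
cy = 5
cz = 5
color = 'hotpink'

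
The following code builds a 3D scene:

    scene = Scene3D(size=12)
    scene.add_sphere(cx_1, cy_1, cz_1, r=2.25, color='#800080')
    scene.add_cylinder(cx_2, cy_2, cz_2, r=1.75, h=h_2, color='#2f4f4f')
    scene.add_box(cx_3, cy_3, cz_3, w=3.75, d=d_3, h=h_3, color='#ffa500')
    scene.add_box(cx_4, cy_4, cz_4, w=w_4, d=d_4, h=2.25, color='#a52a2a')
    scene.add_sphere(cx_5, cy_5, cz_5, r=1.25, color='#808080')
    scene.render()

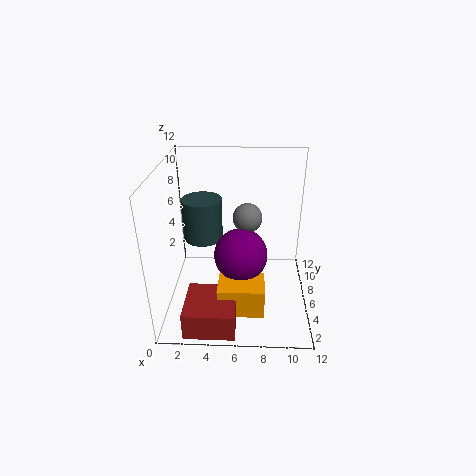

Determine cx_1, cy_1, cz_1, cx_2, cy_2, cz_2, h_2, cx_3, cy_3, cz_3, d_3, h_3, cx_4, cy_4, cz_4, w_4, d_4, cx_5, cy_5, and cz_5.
cx_1 = 6.25
cy_1 = 5.75
cz_1 = 4.5
cx_2 = 2.75
cy_2 = 8.25
cz_2 = 4.75
h_2 = 3.75
cx_3 = 4.5
cy_3 = 2.25
cz_3 = 0.75
d_3 = 2.75
h_3 = 2.5
cx_4 = 2
cy_4 = 0.25
cz_4 = 0.25
w_4 = 4
d_4 = 4
cx_5 = 6.75
cy_5 = 7.25
cz_5 = 7.25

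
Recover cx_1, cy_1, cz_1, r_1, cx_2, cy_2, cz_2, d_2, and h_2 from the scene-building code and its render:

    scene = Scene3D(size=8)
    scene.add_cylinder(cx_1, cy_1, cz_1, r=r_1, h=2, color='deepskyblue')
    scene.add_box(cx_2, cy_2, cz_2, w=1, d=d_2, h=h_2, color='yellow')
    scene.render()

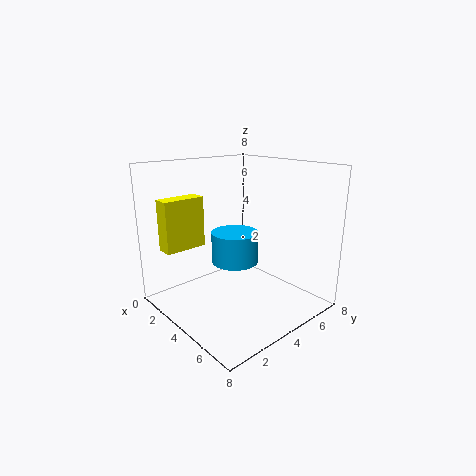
cx_1 = 2; cy_1 = 5.5; cz_1 = 1.5; r_1 = 1.5; cx_2 = 0.5; cy_2 = 1; cz_2 = 3; d_2 = 2.5; h_2 = 3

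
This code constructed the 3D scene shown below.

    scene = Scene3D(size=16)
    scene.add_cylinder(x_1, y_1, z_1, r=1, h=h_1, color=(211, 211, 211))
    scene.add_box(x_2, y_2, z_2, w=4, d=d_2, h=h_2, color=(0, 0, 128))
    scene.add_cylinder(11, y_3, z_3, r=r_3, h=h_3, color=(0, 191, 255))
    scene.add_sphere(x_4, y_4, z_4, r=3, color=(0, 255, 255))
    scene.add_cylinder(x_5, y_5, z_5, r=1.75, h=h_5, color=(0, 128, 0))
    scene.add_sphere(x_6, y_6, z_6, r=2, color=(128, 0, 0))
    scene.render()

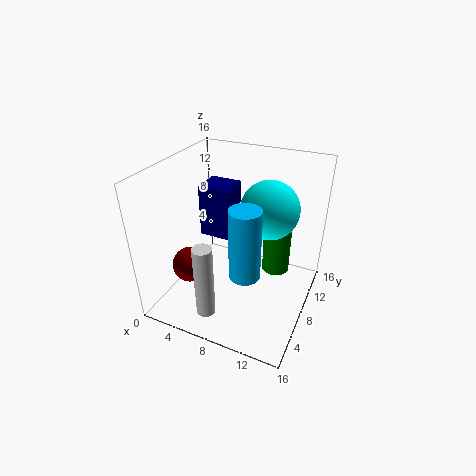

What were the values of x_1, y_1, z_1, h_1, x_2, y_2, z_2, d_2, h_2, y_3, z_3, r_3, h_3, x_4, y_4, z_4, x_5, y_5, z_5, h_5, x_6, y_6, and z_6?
x_1 = 7, y_1 = 2, z_1 = 2, h_1 = 8, x_2 = 1, y_2 = 11.5, z_2 = 4.75, d_2 = 3.75, h_2 = 6.75, y_3 = 3, z_3 = 7.5, r_3 = 1.5, h_3 = 7, x_4 = 11.5, y_4 = 8, z_4 = 12.25, x_5 = 10.75, y_5 = 14, z_5 = 0.5, h_5 = 7.5, x_6 = 3.25, y_6 = 5.25, z_6 = 4.75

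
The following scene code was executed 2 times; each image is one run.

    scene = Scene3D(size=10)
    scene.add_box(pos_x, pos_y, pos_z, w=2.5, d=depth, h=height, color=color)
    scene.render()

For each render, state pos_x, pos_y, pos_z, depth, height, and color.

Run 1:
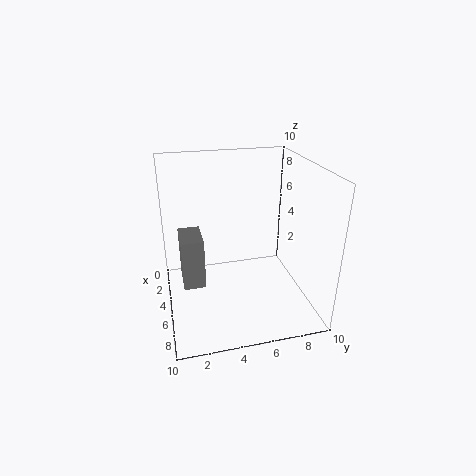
pos_x = 3.5, pos_y = 1, pos_z = 2, depth = 1.5, height = 3.5, color = 'gray'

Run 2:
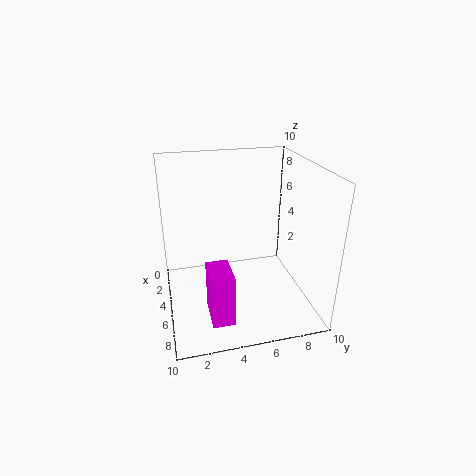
pos_x = 6, pos_y = 2.5, pos_z = 0.5, depth = 1.5, height = 3.5, color = 'magenta'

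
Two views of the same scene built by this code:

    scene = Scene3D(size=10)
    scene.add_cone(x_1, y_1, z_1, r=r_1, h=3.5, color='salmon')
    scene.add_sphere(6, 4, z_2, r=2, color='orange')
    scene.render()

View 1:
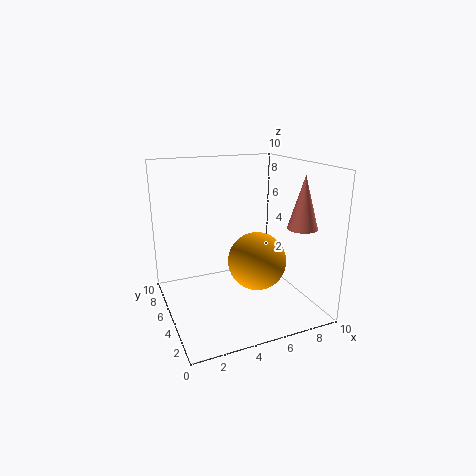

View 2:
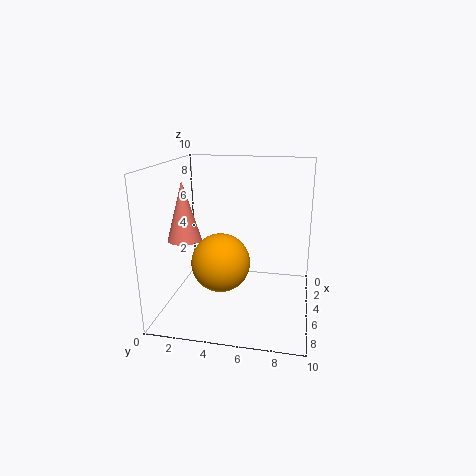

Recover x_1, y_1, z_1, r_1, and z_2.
x_1 = 8.5
y_1 = 2.5
z_1 = 6
r_1 = 1
z_2 = 3.5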